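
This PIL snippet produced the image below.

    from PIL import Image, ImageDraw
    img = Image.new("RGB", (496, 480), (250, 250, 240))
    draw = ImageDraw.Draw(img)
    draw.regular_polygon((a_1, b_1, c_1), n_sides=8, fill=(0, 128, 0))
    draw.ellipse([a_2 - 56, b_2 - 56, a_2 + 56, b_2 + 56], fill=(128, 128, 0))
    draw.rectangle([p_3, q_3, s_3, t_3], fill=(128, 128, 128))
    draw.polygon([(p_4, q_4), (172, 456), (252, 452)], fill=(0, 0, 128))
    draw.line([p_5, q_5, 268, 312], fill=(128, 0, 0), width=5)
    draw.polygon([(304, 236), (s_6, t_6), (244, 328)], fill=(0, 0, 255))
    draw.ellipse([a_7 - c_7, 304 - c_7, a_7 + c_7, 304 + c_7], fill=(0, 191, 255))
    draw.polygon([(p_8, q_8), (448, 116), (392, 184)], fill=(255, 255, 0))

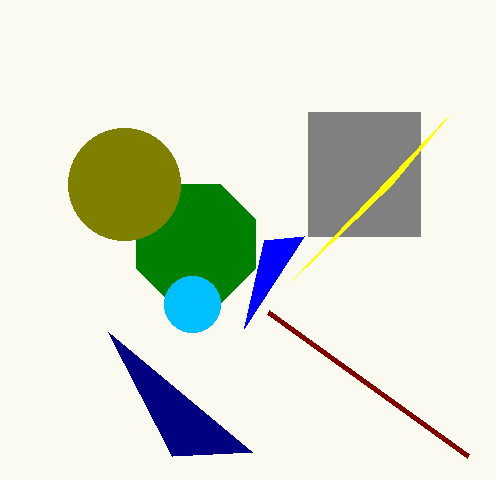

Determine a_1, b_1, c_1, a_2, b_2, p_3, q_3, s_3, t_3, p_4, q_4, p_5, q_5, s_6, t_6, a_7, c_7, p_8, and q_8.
a_1 = 196; b_1 = 244; c_1 = 64; a_2 = 124; b_2 = 184; p_3 = 308; q_3 = 112; s_3 = 420; t_3 = 236; p_4 = 108; q_4 = 332; p_5 = 468; q_5 = 456; s_6 = 264; t_6 = 240; a_7 = 192; c_7 = 28; p_8 = 292; q_8 = 280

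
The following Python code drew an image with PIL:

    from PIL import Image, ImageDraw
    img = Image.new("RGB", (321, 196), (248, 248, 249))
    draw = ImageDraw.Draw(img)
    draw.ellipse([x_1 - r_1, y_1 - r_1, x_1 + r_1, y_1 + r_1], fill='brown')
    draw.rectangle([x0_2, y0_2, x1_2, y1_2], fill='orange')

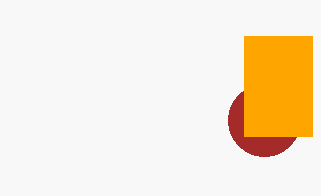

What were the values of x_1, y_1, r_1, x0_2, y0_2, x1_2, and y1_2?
x_1 = 264; y_1 = 120; r_1 = 36; x0_2 = 244; y0_2 = 36; x1_2 = 312; y1_2 = 136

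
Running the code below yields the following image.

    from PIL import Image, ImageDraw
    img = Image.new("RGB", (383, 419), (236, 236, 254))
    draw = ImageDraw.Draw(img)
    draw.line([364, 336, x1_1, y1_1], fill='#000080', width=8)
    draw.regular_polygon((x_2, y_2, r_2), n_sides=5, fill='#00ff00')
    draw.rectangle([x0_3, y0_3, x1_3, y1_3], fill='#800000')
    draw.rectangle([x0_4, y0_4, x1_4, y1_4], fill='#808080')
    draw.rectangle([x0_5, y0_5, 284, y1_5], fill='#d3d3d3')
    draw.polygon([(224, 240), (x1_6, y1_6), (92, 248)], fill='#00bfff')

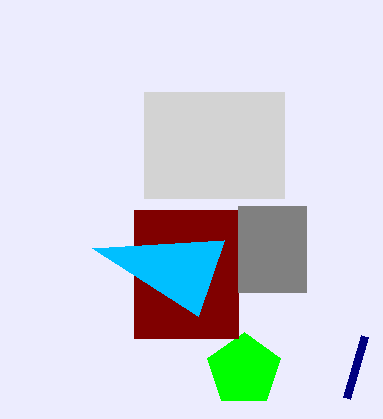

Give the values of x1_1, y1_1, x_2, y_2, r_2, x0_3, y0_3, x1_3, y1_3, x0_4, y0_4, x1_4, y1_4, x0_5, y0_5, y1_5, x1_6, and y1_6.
x1_1 = 346; y1_1 = 398; x_2 = 244; y_2 = 370; r_2 = 38; x0_3 = 134; y0_3 = 210; x1_3 = 238; y1_3 = 338; x0_4 = 238; y0_4 = 206; x1_4 = 306; y1_4 = 292; x0_5 = 144; y0_5 = 92; y1_5 = 198; x1_6 = 198; y1_6 = 316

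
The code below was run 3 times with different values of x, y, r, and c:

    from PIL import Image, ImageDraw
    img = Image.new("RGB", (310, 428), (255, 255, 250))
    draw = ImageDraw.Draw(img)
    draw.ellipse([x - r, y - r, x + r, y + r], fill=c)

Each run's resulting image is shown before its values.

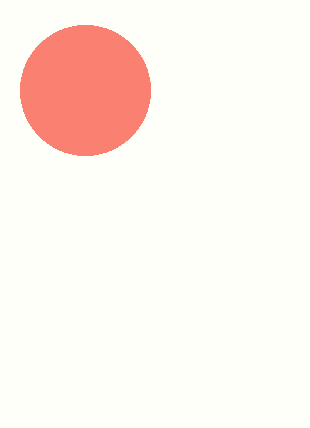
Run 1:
x = 85
y = 90
r = 65
c = 'salmon'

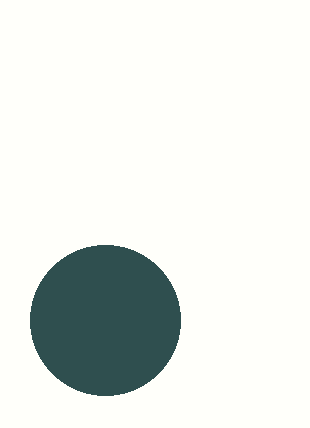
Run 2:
x = 105
y = 320
r = 75
c = 'darkslategray'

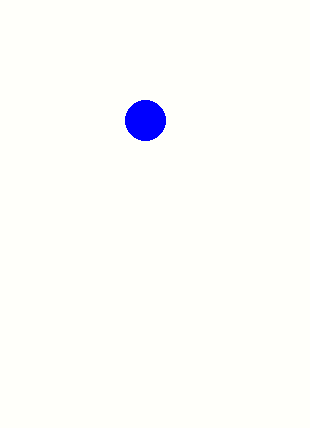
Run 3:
x = 145, y = 120, r = 20, c = 'blue'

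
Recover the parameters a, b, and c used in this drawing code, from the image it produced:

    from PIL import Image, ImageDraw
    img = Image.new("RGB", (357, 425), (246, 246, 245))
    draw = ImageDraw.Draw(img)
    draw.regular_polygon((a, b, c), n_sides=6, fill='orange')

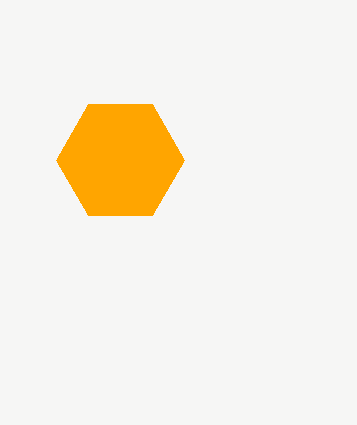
a = 120; b = 160; c = 64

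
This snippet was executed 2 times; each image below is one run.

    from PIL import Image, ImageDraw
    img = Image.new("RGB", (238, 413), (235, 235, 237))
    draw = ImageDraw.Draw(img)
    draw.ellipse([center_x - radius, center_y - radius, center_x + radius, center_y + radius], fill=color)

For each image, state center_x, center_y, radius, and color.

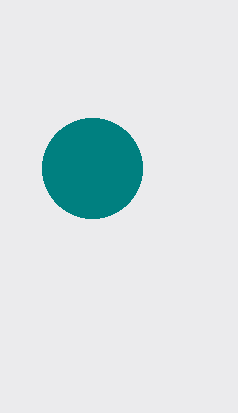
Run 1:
center_x = 92
center_y = 168
radius = 50
color = 'teal'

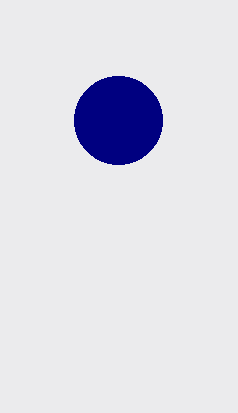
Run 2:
center_x = 118, center_y = 120, radius = 44, color = 'navy'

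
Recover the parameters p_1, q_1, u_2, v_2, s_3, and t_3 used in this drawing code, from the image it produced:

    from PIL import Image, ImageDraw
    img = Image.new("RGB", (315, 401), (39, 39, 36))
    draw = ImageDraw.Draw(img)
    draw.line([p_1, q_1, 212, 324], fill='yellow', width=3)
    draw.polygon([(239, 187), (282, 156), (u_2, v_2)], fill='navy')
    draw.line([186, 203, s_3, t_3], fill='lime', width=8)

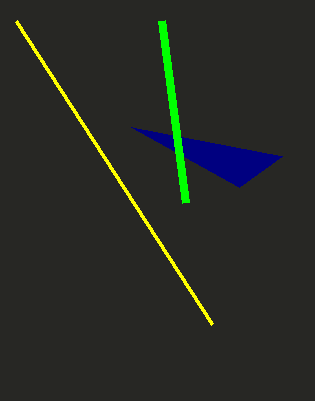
p_1 = 16, q_1 = 21, u_2 = 131, v_2 = 127, s_3 = 162, t_3 = 21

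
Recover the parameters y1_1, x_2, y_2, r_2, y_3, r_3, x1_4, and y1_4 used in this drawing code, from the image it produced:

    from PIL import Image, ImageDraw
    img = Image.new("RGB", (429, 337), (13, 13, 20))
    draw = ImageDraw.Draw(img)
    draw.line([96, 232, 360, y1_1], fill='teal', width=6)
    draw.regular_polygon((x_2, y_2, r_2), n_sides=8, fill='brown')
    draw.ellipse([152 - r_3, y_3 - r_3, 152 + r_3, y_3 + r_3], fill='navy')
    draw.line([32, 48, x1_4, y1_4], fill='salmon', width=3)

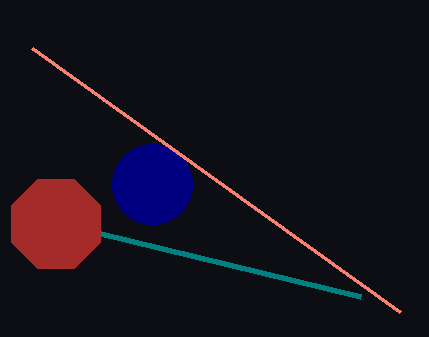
y1_1 = 296
x_2 = 56
y_2 = 224
r_2 = 48
y_3 = 184
r_3 = 40
x1_4 = 400
y1_4 = 312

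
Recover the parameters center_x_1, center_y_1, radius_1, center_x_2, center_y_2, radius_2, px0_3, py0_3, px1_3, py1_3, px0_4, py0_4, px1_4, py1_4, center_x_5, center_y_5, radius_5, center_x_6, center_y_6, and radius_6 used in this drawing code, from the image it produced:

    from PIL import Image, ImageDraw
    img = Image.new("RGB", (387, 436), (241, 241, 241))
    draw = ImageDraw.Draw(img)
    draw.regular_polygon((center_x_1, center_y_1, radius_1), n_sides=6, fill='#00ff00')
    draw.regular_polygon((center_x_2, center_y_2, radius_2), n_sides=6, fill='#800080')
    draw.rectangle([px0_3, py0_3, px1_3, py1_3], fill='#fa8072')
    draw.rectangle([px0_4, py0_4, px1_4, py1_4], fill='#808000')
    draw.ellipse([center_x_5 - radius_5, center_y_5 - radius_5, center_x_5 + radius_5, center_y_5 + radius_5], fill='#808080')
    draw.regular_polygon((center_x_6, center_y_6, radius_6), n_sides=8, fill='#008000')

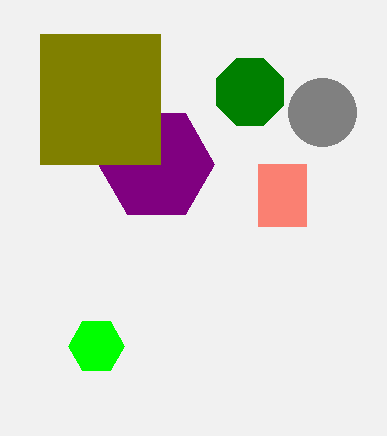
center_x_1 = 96
center_y_1 = 346
radius_1 = 28
center_x_2 = 156
center_y_2 = 164
radius_2 = 58
px0_3 = 258
py0_3 = 164
px1_3 = 306
py1_3 = 226
px0_4 = 40
py0_4 = 34
px1_4 = 160
py1_4 = 164
center_x_5 = 322
center_y_5 = 112
radius_5 = 34
center_x_6 = 250
center_y_6 = 92
radius_6 = 36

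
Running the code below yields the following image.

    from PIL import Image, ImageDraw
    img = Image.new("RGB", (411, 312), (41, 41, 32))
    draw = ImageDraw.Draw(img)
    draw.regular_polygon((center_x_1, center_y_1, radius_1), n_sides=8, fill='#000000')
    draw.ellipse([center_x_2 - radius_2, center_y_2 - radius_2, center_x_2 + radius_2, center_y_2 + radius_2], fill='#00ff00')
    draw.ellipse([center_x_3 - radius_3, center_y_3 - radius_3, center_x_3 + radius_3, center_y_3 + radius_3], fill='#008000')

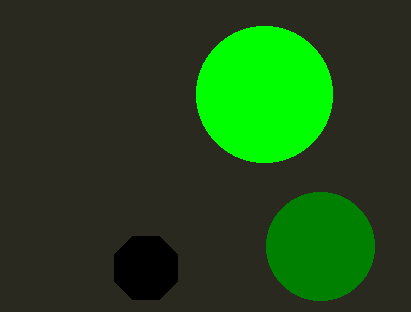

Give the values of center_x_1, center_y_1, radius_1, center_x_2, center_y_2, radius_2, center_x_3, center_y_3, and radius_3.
center_x_1 = 146; center_y_1 = 268; radius_1 = 34; center_x_2 = 264; center_y_2 = 94; radius_2 = 68; center_x_3 = 320; center_y_3 = 246; radius_3 = 54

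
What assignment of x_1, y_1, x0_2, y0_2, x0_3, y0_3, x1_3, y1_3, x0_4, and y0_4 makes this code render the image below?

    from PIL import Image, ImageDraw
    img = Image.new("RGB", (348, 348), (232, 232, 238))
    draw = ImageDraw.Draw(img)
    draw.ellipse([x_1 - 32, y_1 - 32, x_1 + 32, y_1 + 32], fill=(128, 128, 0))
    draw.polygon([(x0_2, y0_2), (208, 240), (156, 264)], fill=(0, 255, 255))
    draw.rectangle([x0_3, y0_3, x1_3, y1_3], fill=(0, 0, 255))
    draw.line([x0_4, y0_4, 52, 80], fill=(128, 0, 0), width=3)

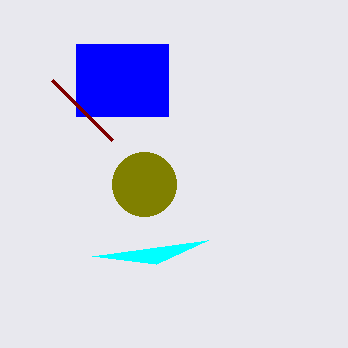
x_1 = 144, y_1 = 184, x0_2 = 92, y0_2 = 256, x0_3 = 76, y0_3 = 44, x1_3 = 168, y1_3 = 116, x0_4 = 112, y0_4 = 140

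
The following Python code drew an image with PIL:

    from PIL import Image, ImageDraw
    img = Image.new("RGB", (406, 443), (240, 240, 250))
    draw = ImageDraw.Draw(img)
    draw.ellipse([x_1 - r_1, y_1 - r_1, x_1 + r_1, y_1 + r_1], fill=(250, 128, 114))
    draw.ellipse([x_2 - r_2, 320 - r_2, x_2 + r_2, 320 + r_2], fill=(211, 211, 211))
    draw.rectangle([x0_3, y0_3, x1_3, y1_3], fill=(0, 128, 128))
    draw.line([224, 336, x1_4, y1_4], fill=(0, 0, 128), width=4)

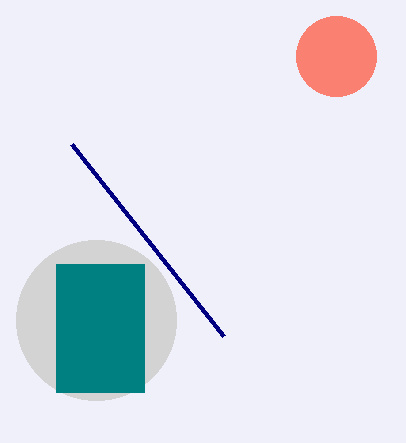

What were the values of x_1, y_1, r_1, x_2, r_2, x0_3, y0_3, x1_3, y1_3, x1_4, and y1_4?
x_1 = 336
y_1 = 56
r_1 = 40
x_2 = 96
r_2 = 80
x0_3 = 56
y0_3 = 264
x1_3 = 144
y1_3 = 392
x1_4 = 72
y1_4 = 144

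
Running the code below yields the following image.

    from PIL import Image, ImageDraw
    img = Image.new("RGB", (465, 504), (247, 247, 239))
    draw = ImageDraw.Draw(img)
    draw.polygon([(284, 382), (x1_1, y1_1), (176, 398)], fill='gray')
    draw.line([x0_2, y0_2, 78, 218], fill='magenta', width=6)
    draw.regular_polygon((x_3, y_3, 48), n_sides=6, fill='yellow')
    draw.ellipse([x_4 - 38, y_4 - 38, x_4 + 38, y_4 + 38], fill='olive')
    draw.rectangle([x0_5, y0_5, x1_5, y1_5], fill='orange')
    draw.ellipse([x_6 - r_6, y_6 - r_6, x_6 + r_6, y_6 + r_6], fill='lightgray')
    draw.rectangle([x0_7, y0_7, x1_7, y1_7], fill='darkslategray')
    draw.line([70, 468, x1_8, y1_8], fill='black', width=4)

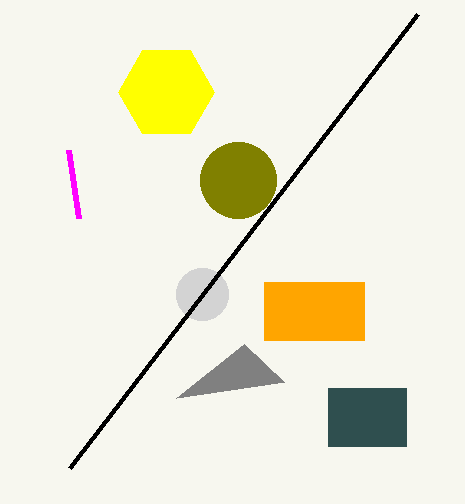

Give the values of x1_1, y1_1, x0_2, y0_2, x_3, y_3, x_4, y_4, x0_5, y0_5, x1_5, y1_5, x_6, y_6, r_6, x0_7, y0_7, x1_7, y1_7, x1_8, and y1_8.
x1_1 = 244; y1_1 = 344; x0_2 = 68; y0_2 = 150; x_3 = 166; y_3 = 92; x_4 = 238; y_4 = 180; x0_5 = 264; y0_5 = 282; x1_5 = 364; y1_5 = 340; x_6 = 202; y_6 = 294; r_6 = 26; x0_7 = 328; y0_7 = 388; x1_7 = 406; y1_7 = 446; x1_8 = 418; y1_8 = 14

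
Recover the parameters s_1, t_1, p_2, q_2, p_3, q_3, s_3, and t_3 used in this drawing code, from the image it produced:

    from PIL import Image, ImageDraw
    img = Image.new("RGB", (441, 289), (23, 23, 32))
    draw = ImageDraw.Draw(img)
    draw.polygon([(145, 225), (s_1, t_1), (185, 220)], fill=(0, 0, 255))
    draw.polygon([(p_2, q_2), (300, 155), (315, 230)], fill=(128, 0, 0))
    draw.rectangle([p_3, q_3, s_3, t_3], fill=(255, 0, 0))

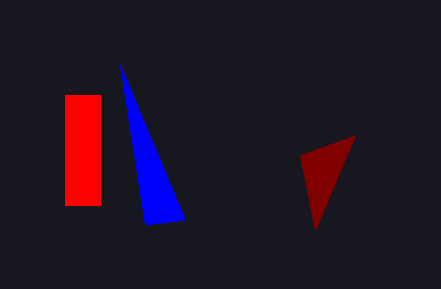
s_1 = 120, t_1 = 65, p_2 = 355, q_2 = 135, p_3 = 65, q_3 = 95, s_3 = 100, t_3 = 205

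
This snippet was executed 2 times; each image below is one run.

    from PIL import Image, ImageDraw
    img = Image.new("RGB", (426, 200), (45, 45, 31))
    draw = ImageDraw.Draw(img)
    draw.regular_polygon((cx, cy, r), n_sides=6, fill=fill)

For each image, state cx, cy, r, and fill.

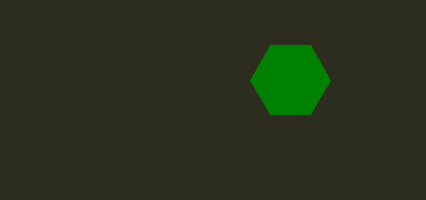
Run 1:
cx = 290, cy = 80, r = 40, fill = 'green'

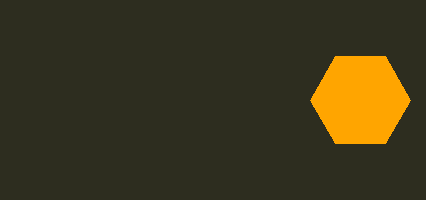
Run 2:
cx = 360; cy = 100; r = 50; fill = 'orange'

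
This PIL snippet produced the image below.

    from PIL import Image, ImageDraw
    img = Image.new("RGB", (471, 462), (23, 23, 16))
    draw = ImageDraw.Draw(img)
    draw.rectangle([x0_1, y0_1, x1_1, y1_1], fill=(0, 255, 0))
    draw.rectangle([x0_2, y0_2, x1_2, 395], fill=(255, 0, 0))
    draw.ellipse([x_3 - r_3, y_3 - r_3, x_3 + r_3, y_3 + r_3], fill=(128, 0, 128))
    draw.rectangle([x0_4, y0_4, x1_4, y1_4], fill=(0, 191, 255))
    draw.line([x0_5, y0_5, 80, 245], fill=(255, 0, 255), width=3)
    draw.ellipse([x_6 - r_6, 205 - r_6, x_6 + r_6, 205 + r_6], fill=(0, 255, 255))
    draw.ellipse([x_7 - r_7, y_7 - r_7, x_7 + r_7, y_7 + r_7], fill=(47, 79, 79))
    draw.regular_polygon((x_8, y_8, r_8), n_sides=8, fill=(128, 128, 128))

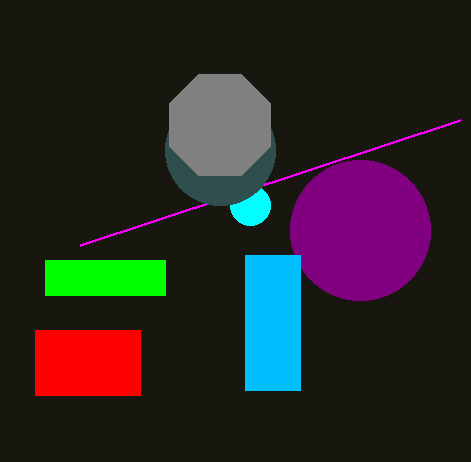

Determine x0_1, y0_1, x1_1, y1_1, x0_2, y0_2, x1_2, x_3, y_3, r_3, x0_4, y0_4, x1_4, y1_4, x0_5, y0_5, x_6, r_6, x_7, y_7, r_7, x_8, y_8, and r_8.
x0_1 = 45, y0_1 = 260, x1_1 = 165, y1_1 = 295, x0_2 = 35, y0_2 = 330, x1_2 = 140, x_3 = 360, y_3 = 230, r_3 = 70, x0_4 = 245, y0_4 = 255, x1_4 = 300, y1_4 = 390, x0_5 = 460, y0_5 = 120, x_6 = 250, r_6 = 20, x_7 = 220, y_7 = 150, r_7 = 55, x_8 = 220, y_8 = 125, r_8 = 55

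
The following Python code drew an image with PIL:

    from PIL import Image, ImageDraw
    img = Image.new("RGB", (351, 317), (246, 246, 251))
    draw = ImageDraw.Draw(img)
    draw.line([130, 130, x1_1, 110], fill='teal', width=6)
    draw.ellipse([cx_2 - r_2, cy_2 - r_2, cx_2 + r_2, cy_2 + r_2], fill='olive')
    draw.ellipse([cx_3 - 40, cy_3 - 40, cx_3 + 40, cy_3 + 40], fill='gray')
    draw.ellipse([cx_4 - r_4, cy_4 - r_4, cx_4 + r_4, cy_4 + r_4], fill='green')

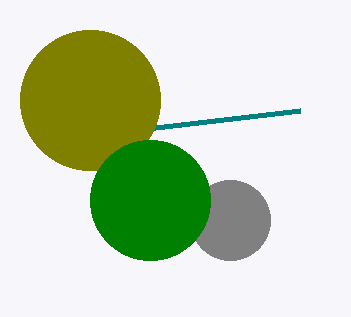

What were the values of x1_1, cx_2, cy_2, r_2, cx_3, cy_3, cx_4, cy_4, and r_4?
x1_1 = 300, cx_2 = 90, cy_2 = 100, r_2 = 70, cx_3 = 230, cy_3 = 220, cx_4 = 150, cy_4 = 200, r_4 = 60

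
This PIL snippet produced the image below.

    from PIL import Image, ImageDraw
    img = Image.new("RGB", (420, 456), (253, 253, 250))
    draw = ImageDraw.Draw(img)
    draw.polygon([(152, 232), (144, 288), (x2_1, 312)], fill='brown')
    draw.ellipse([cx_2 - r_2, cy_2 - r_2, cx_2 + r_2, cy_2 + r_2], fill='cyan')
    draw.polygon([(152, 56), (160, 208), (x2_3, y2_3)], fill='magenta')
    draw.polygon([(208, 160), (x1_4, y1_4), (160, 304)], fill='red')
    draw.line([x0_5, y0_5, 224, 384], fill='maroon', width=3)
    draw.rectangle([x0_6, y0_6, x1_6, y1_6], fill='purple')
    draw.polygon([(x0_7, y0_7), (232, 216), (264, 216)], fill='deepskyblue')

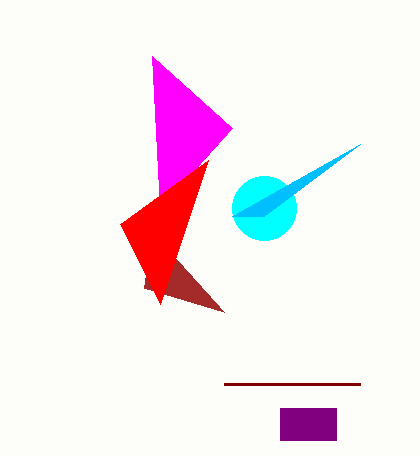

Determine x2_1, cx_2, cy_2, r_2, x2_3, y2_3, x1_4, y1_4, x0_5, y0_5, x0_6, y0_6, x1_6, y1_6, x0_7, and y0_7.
x2_1 = 224; cx_2 = 264; cy_2 = 208; r_2 = 32; x2_3 = 232; y2_3 = 128; x1_4 = 120; y1_4 = 224; x0_5 = 360; y0_5 = 384; x0_6 = 280; y0_6 = 408; x1_6 = 336; y1_6 = 440; x0_7 = 360; y0_7 = 144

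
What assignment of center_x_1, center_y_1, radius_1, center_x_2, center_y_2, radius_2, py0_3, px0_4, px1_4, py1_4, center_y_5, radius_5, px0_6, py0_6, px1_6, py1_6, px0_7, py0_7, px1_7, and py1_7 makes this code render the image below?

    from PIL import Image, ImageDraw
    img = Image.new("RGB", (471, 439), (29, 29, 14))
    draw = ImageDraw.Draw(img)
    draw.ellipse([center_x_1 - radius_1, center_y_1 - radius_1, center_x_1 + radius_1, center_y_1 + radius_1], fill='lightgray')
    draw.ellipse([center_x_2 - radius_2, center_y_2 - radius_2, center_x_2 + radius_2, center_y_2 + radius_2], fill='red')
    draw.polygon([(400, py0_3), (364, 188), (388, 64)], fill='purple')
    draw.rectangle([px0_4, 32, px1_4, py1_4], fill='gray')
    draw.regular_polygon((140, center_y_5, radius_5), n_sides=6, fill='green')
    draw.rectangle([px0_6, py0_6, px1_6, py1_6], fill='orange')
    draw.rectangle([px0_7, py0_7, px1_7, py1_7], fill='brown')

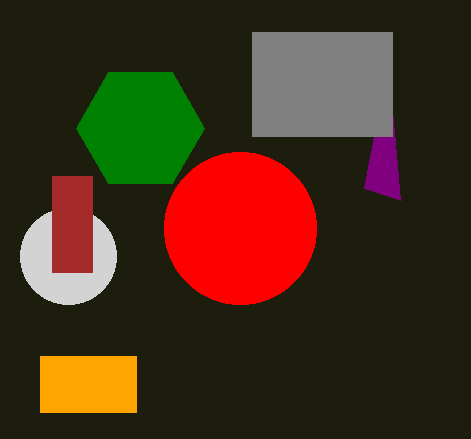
center_x_1 = 68
center_y_1 = 256
radius_1 = 48
center_x_2 = 240
center_y_2 = 228
radius_2 = 76
py0_3 = 200
px0_4 = 252
px1_4 = 392
py1_4 = 136
center_y_5 = 128
radius_5 = 64
px0_6 = 40
py0_6 = 356
px1_6 = 136
py1_6 = 412
px0_7 = 52
py0_7 = 176
px1_7 = 92
py1_7 = 272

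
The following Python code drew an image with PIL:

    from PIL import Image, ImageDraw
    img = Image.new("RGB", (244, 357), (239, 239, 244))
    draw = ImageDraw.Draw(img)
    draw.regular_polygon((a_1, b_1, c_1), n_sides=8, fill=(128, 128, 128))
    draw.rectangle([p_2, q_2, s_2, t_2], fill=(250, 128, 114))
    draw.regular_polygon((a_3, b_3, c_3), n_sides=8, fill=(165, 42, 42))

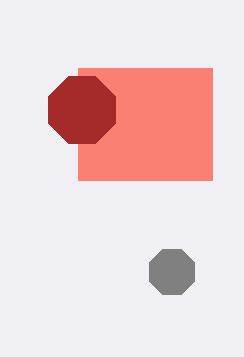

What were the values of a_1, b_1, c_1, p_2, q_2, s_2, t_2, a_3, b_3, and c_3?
a_1 = 172, b_1 = 272, c_1 = 24, p_2 = 78, q_2 = 68, s_2 = 212, t_2 = 180, a_3 = 82, b_3 = 110, c_3 = 36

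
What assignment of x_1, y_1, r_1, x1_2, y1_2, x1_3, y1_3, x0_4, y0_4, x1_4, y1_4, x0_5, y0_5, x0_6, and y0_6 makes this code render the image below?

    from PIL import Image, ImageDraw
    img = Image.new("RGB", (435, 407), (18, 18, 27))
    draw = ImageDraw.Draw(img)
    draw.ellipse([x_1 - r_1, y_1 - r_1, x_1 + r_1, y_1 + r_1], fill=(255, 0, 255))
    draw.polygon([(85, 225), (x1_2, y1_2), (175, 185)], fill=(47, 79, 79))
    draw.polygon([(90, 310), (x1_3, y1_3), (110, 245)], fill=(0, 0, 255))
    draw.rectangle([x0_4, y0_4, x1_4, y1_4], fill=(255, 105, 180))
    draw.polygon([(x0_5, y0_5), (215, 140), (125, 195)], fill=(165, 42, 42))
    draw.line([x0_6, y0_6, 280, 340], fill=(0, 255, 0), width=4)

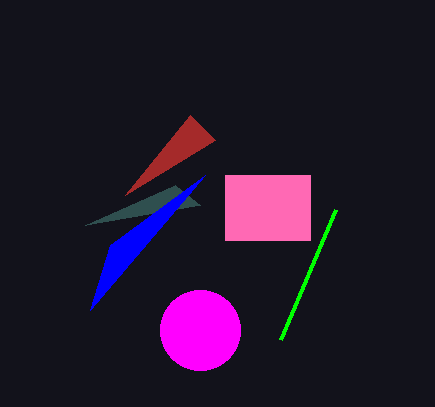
x_1 = 200
y_1 = 330
r_1 = 40
x1_2 = 200
y1_2 = 205
x1_3 = 205
y1_3 = 175
x0_4 = 225
y0_4 = 175
x1_4 = 310
y1_4 = 240
x0_5 = 190
y0_5 = 115
x0_6 = 335
y0_6 = 210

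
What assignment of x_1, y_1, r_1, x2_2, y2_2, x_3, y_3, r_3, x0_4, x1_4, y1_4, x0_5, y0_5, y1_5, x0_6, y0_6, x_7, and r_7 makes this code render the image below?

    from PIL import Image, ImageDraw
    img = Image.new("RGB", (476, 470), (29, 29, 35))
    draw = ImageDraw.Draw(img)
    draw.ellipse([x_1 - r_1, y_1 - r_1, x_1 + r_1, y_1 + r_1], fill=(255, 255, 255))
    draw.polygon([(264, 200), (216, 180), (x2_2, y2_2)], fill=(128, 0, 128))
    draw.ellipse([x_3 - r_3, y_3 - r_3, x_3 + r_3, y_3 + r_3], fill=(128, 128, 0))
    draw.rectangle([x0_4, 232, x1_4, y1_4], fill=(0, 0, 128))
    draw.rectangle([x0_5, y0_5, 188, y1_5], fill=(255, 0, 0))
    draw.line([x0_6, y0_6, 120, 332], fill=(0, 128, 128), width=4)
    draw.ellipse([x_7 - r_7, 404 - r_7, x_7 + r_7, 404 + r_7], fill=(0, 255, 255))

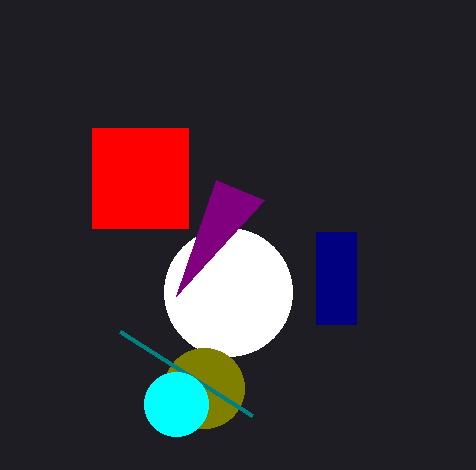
x_1 = 228
y_1 = 292
r_1 = 64
x2_2 = 176
y2_2 = 296
x_3 = 204
y_3 = 388
r_3 = 40
x0_4 = 316
x1_4 = 356
y1_4 = 324
x0_5 = 92
y0_5 = 128
y1_5 = 228
x0_6 = 252
y0_6 = 416
x_7 = 176
r_7 = 32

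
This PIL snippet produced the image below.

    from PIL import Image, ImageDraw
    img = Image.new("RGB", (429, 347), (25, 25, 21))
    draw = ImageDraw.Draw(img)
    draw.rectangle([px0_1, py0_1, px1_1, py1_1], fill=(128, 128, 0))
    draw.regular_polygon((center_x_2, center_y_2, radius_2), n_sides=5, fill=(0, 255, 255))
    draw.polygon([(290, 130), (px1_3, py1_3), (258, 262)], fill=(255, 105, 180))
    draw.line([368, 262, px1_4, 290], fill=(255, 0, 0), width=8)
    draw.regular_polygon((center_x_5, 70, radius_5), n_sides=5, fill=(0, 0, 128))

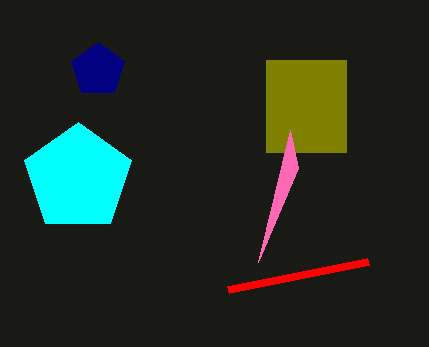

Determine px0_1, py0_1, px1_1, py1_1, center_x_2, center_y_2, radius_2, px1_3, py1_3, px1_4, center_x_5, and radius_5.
px0_1 = 266; py0_1 = 60; px1_1 = 346; py1_1 = 152; center_x_2 = 78; center_y_2 = 178; radius_2 = 56; px1_3 = 298; py1_3 = 168; px1_4 = 228; center_x_5 = 98; radius_5 = 28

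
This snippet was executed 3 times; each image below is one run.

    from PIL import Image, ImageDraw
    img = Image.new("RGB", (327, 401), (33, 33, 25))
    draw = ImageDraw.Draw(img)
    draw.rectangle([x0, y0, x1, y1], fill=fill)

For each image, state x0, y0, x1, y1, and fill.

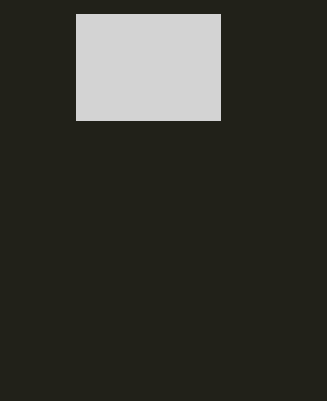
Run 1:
x0 = 76, y0 = 14, x1 = 220, y1 = 120, fill = 'lightgray'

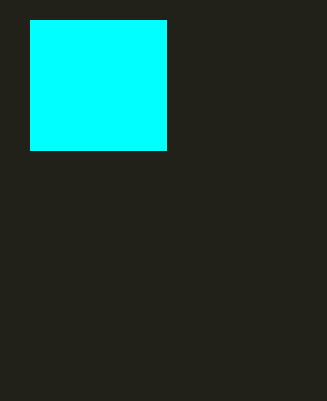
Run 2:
x0 = 30, y0 = 20, x1 = 166, y1 = 150, fill = 'cyan'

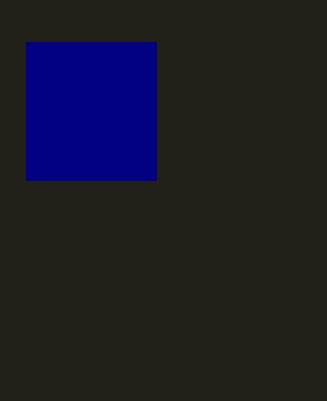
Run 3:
x0 = 26
y0 = 42
x1 = 156
y1 = 180
fill = 'navy'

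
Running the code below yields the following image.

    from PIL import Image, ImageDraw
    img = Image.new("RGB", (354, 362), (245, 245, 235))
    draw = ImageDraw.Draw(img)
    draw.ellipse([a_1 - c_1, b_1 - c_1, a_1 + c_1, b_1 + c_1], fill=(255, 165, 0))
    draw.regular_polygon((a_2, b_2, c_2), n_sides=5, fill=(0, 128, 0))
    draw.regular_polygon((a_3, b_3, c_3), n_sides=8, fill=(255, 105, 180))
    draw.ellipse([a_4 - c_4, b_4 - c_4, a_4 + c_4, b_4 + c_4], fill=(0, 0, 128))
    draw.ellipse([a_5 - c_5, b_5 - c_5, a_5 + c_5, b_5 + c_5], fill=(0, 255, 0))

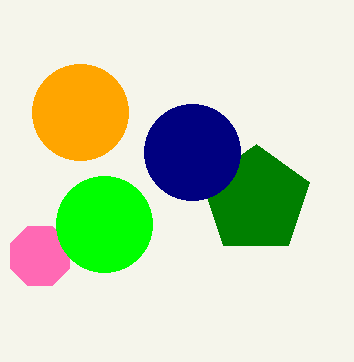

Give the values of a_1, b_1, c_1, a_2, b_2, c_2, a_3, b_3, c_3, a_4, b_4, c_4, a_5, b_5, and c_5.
a_1 = 80, b_1 = 112, c_1 = 48, a_2 = 256, b_2 = 200, c_2 = 56, a_3 = 40, b_3 = 256, c_3 = 32, a_4 = 192, b_4 = 152, c_4 = 48, a_5 = 104, b_5 = 224, c_5 = 48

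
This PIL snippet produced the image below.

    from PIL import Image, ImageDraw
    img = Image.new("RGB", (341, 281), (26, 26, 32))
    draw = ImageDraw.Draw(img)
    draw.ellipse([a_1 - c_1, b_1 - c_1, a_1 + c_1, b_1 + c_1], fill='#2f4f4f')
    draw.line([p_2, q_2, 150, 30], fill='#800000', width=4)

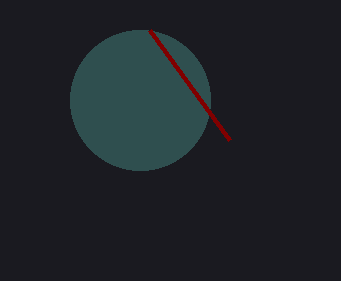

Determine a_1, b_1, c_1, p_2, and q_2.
a_1 = 140, b_1 = 100, c_1 = 70, p_2 = 230, q_2 = 140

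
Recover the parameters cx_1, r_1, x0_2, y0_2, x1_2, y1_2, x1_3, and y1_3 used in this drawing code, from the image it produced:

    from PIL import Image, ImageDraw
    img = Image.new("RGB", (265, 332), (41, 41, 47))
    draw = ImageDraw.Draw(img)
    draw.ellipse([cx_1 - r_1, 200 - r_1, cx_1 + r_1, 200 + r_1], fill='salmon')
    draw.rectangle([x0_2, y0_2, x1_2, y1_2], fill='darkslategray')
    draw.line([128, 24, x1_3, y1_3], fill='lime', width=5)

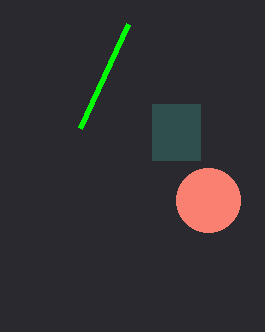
cx_1 = 208; r_1 = 32; x0_2 = 152; y0_2 = 104; x1_2 = 200; y1_2 = 160; x1_3 = 80; y1_3 = 128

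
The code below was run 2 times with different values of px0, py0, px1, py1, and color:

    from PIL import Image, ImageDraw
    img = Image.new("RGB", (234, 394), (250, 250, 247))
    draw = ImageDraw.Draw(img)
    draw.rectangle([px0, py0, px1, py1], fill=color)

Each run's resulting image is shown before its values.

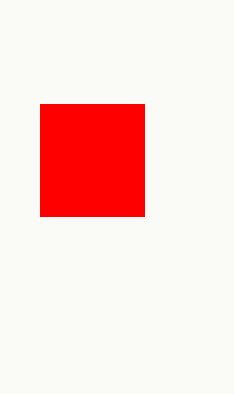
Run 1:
px0 = 40, py0 = 104, px1 = 144, py1 = 216, color = 'red'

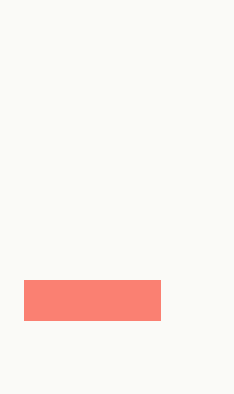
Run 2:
px0 = 24, py0 = 280, px1 = 160, py1 = 320, color = 'salmon'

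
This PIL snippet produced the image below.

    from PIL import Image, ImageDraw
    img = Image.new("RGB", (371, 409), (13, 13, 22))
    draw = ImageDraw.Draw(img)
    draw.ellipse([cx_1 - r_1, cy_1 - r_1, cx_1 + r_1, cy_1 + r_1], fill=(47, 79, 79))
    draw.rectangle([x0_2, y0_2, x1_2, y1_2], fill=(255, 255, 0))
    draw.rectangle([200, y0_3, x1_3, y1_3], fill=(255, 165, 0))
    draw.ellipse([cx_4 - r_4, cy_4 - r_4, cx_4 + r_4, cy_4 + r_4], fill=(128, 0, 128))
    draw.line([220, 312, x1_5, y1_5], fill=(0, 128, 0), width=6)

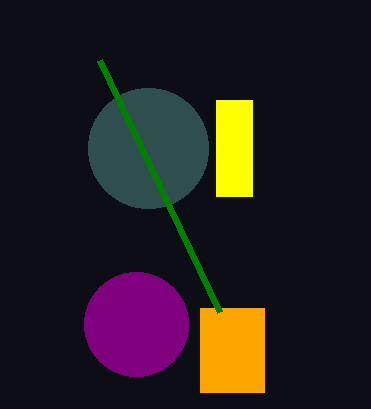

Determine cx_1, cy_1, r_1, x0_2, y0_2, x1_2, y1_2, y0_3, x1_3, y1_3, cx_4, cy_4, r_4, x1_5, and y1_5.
cx_1 = 148; cy_1 = 148; r_1 = 60; x0_2 = 216; y0_2 = 100; x1_2 = 252; y1_2 = 196; y0_3 = 308; x1_3 = 264; y1_3 = 392; cx_4 = 136; cy_4 = 324; r_4 = 52; x1_5 = 100; y1_5 = 60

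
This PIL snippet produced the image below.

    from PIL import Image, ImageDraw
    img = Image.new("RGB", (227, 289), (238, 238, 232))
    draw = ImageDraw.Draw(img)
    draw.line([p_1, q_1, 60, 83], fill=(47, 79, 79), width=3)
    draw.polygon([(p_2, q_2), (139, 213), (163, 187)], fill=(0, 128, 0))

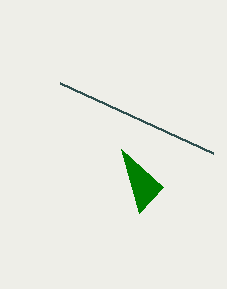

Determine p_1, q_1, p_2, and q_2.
p_1 = 213, q_1 = 153, p_2 = 121, q_2 = 149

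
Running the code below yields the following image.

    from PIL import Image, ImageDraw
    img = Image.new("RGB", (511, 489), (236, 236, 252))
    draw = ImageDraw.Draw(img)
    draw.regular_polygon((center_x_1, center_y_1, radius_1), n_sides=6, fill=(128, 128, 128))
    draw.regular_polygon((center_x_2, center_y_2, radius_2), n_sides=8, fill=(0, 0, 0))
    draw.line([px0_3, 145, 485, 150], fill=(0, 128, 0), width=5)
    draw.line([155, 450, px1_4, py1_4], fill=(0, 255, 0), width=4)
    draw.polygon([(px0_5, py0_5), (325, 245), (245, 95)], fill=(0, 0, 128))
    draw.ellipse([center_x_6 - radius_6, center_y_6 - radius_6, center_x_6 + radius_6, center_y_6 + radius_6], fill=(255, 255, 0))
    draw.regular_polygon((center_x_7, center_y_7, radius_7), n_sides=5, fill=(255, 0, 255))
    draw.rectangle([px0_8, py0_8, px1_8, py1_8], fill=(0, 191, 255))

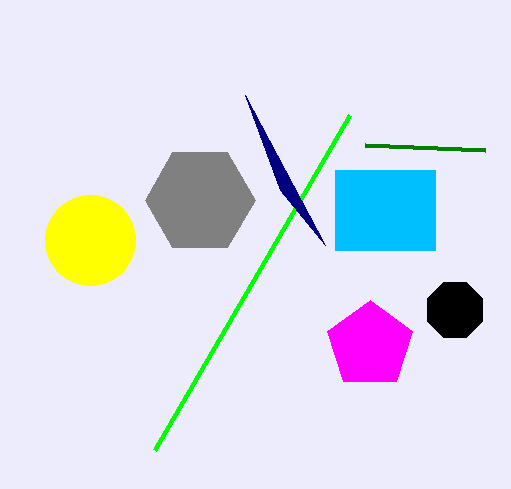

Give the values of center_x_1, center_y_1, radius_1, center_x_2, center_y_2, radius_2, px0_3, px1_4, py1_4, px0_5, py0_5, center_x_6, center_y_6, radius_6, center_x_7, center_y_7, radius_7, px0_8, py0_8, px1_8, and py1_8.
center_x_1 = 200
center_y_1 = 200
radius_1 = 55
center_x_2 = 455
center_y_2 = 310
radius_2 = 30
px0_3 = 365
px1_4 = 350
py1_4 = 115
px0_5 = 280
py0_5 = 190
center_x_6 = 90
center_y_6 = 240
radius_6 = 45
center_x_7 = 370
center_y_7 = 345
radius_7 = 45
px0_8 = 335
py0_8 = 170
px1_8 = 435
py1_8 = 250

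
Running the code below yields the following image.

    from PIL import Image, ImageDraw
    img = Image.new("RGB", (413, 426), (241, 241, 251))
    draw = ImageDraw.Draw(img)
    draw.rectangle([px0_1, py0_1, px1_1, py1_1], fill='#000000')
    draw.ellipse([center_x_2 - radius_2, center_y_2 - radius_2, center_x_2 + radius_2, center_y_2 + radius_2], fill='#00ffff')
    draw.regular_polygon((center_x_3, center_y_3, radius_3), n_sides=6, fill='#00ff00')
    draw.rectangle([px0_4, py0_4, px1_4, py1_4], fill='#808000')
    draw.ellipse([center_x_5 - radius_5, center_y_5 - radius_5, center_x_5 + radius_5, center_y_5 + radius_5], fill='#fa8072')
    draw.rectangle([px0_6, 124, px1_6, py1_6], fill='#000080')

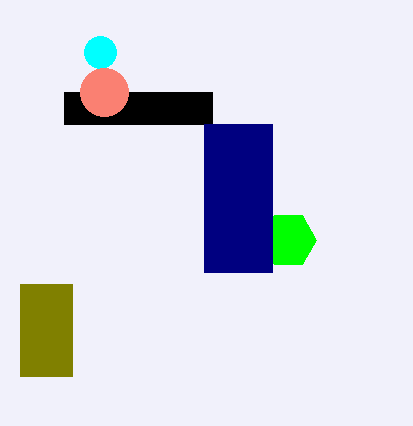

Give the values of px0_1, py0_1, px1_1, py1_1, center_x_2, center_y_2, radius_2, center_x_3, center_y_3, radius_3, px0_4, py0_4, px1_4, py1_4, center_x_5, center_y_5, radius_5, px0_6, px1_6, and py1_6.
px0_1 = 64; py0_1 = 92; px1_1 = 212; py1_1 = 124; center_x_2 = 100; center_y_2 = 52; radius_2 = 16; center_x_3 = 288; center_y_3 = 240; radius_3 = 28; px0_4 = 20; py0_4 = 284; px1_4 = 72; py1_4 = 376; center_x_5 = 104; center_y_5 = 92; radius_5 = 24; px0_6 = 204; px1_6 = 272; py1_6 = 272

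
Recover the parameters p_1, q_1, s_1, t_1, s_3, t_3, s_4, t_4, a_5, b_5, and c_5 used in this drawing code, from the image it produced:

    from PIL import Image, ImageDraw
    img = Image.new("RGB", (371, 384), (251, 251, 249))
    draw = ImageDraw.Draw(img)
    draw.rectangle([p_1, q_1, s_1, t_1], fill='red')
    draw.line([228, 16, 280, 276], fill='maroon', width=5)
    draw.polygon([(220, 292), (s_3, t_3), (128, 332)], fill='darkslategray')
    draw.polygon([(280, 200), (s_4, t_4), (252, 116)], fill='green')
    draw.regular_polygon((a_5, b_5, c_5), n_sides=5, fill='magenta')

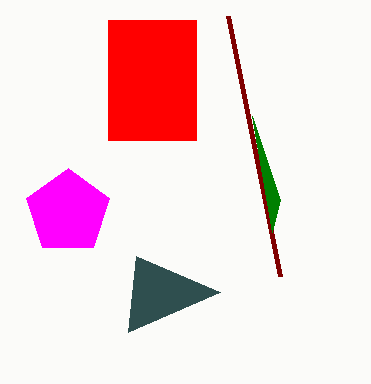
p_1 = 108; q_1 = 20; s_1 = 196; t_1 = 140; s_3 = 136; t_3 = 256; s_4 = 272; t_4 = 232; a_5 = 68; b_5 = 212; c_5 = 44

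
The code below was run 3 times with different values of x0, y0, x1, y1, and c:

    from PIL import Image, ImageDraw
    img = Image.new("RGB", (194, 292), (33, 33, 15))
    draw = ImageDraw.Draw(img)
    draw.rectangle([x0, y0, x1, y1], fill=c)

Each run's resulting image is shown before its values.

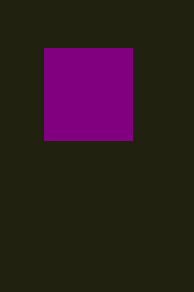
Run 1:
x0 = 44; y0 = 48; x1 = 132; y1 = 140; c = 'purple'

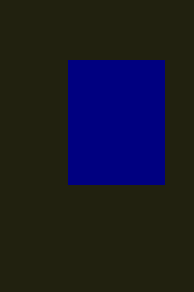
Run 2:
x0 = 68, y0 = 60, x1 = 164, y1 = 184, c = 'navy'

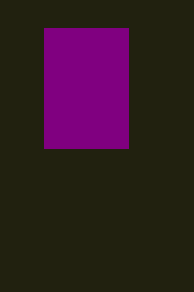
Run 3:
x0 = 44
y0 = 28
x1 = 128
y1 = 148
c = 'purple'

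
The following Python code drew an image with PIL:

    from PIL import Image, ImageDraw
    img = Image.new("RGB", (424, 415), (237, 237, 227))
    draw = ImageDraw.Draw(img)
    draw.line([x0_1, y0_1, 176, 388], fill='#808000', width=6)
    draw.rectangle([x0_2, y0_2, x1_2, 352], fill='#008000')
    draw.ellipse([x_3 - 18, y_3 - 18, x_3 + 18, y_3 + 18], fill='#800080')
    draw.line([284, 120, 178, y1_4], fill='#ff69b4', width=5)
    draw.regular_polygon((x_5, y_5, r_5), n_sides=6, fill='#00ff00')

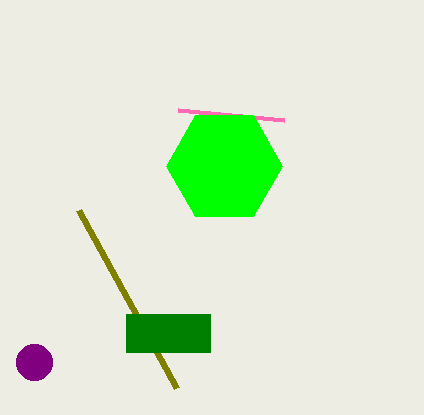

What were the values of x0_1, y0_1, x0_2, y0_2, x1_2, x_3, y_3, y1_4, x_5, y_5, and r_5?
x0_1 = 78, y0_1 = 210, x0_2 = 126, y0_2 = 314, x1_2 = 210, x_3 = 34, y_3 = 362, y1_4 = 110, x_5 = 224, y_5 = 166, r_5 = 58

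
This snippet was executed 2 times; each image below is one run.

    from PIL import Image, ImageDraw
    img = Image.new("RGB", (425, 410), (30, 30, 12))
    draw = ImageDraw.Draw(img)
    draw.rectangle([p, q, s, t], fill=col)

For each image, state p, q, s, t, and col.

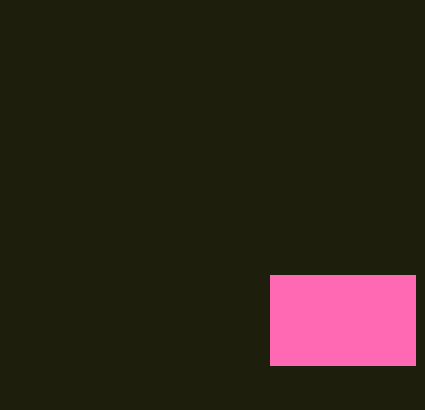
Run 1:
p = 270, q = 275, s = 415, t = 365, col = 'hotpink'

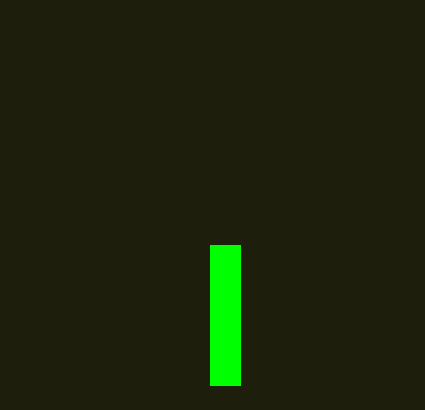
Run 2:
p = 210, q = 245, s = 240, t = 385, col = 'lime'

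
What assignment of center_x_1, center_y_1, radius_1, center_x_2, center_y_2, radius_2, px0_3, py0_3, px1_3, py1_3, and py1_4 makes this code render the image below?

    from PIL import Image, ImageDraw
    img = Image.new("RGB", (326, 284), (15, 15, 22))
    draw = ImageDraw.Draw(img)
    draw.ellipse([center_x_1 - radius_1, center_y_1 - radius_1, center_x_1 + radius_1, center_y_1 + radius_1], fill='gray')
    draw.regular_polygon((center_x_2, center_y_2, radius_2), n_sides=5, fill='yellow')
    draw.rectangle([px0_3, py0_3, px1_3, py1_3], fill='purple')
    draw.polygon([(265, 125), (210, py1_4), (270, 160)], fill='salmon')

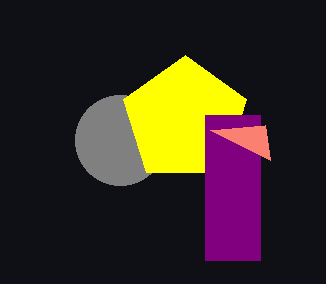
center_x_1 = 120, center_y_1 = 140, radius_1 = 45, center_x_2 = 185, center_y_2 = 120, radius_2 = 65, px0_3 = 205, py0_3 = 115, px1_3 = 260, py1_3 = 260, py1_4 = 130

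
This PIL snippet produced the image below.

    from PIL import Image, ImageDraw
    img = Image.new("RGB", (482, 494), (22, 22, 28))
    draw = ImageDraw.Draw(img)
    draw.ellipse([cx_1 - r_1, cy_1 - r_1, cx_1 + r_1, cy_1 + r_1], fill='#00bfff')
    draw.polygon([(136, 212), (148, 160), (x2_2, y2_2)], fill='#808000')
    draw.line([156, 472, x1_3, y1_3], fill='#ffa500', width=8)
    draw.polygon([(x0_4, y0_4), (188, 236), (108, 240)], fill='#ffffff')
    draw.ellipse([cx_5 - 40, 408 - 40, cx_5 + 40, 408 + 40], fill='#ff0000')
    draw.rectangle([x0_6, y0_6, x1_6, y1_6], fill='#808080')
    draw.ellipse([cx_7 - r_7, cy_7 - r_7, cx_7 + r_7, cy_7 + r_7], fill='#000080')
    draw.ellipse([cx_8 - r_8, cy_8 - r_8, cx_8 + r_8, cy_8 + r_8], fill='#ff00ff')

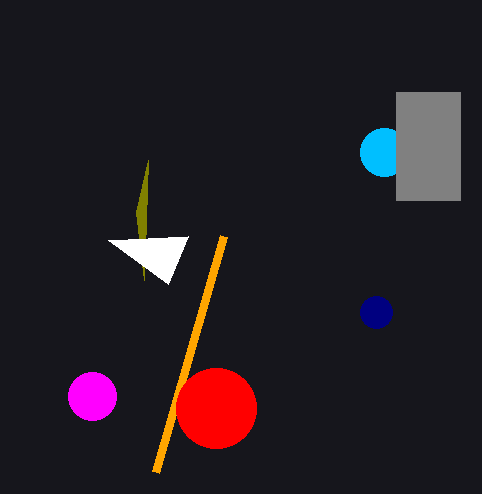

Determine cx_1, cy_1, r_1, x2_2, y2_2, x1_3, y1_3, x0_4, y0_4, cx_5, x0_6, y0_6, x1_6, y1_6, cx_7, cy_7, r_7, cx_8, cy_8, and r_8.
cx_1 = 384; cy_1 = 152; r_1 = 24; x2_2 = 144; y2_2 = 280; x1_3 = 224; y1_3 = 236; x0_4 = 168; y0_4 = 284; cx_5 = 216; x0_6 = 396; y0_6 = 92; x1_6 = 460; y1_6 = 200; cx_7 = 376; cy_7 = 312; r_7 = 16; cx_8 = 92; cy_8 = 396; r_8 = 24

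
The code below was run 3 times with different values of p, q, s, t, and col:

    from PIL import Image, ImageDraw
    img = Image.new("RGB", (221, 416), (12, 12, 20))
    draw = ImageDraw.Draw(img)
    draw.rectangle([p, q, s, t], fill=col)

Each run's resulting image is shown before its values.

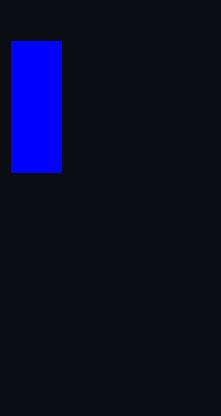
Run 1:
p = 11, q = 41, s = 61, t = 172, col = 'blue'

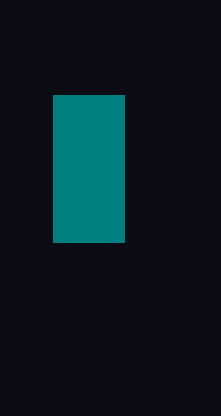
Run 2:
p = 53
q = 95
s = 124
t = 242
col = 'teal'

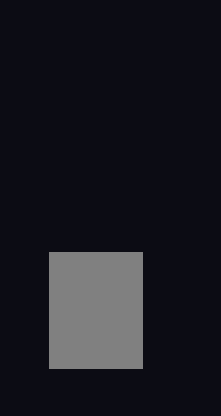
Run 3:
p = 49, q = 252, s = 142, t = 368, col = 'gray'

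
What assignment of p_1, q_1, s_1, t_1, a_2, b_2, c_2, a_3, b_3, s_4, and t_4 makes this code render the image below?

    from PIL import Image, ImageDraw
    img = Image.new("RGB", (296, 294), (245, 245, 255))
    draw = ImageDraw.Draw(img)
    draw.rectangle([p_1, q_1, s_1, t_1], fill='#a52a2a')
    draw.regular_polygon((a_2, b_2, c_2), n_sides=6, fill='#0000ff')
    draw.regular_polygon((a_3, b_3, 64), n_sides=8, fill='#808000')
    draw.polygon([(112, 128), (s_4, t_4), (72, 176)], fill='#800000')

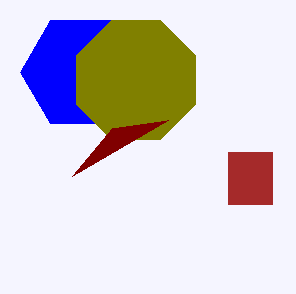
p_1 = 228, q_1 = 152, s_1 = 272, t_1 = 204, a_2 = 80, b_2 = 72, c_2 = 60, a_3 = 136, b_3 = 80, s_4 = 168, t_4 = 120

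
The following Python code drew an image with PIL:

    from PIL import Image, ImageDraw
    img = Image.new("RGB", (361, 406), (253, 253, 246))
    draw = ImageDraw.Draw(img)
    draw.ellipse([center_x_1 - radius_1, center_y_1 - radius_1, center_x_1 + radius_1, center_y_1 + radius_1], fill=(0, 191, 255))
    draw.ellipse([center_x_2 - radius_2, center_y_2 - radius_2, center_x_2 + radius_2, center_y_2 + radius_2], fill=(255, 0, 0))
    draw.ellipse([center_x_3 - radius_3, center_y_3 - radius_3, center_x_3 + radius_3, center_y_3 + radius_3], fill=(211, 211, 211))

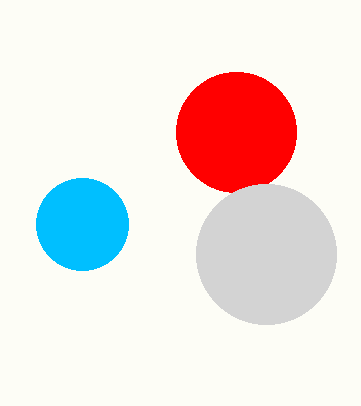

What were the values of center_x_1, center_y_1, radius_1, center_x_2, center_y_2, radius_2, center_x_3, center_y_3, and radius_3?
center_x_1 = 82, center_y_1 = 224, radius_1 = 46, center_x_2 = 236, center_y_2 = 132, radius_2 = 60, center_x_3 = 266, center_y_3 = 254, radius_3 = 70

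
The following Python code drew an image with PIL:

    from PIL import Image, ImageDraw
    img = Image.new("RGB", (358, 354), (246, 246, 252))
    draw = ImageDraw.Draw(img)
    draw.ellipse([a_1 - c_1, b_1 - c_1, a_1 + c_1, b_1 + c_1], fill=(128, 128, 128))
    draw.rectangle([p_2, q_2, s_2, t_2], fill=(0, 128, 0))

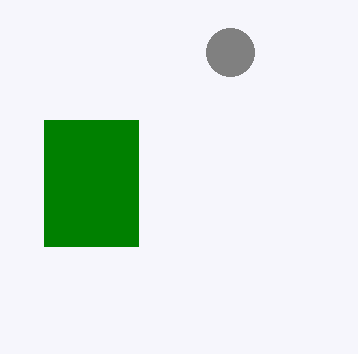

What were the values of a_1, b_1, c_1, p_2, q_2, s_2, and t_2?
a_1 = 230; b_1 = 52; c_1 = 24; p_2 = 44; q_2 = 120; s_2 = 138; t_2 = 246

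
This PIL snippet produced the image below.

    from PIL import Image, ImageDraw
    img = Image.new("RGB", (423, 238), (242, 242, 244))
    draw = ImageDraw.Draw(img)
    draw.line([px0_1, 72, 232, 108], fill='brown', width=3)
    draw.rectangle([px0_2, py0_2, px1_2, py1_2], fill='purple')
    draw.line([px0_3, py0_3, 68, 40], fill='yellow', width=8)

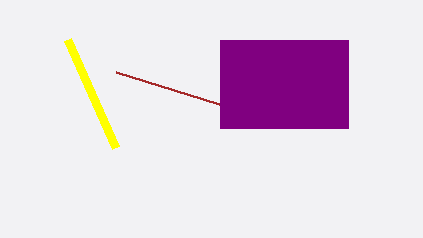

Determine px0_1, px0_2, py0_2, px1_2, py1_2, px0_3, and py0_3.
px0_1 = 116
px0_2 = 220
py0_2 = 40
px1_2 = 348
py1_2 = 128
px0_3 = 116
py0_3 = 148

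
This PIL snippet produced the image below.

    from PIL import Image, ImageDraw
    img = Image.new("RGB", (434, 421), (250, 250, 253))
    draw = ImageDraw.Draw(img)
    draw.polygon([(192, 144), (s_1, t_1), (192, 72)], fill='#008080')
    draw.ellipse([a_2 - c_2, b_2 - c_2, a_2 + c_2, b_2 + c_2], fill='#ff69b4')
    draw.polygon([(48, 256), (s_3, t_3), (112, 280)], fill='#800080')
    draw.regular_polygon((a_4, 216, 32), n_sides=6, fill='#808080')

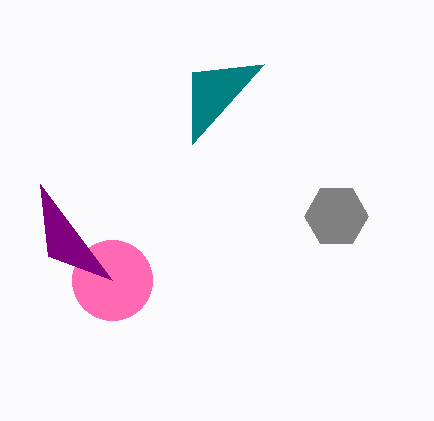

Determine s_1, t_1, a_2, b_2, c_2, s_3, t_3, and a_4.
s_1 = 264, t_1 = 64, a_2 = 112, b_2 = 280, c_2 = 40, s_3 = 40, t_3 = 184, a_4 = 336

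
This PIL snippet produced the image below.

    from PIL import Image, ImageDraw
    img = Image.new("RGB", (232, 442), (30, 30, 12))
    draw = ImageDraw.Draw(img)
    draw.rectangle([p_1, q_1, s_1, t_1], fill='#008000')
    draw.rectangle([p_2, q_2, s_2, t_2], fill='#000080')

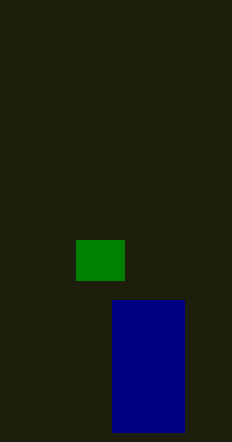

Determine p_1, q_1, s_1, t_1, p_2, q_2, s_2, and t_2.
p_1 = 76, q_1 = 240, s_1 = 124, t_1 = 280, p_2 = 112, q_2 = 300, s_2 = 184, t_2 = 432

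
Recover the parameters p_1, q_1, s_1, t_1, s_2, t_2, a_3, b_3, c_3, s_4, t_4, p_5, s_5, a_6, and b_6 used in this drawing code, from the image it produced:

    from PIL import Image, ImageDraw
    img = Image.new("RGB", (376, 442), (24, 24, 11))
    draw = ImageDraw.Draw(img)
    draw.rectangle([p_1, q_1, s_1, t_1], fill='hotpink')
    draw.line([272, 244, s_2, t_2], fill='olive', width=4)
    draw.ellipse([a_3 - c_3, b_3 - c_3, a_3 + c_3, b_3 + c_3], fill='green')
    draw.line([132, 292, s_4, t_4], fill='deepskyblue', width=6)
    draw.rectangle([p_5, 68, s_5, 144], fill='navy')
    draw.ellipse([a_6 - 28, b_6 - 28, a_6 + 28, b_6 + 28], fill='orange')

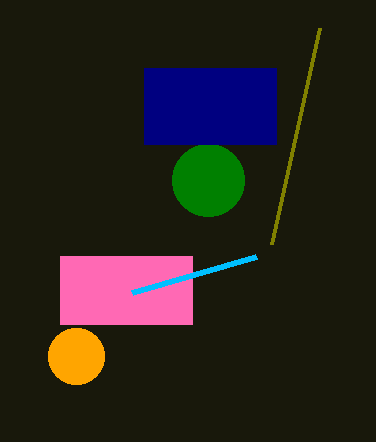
p_1 = 60
q_1 = 256
s_1 = 192
t_1 = 324
s_2 = 320
t_2 = 28
a_3 = 208
b_3 = 180
c_3 = 36
s_4 = 256
t_4 = 256
p_5 = 144
s_5 = 276
a_6 = 76
b_6 = 356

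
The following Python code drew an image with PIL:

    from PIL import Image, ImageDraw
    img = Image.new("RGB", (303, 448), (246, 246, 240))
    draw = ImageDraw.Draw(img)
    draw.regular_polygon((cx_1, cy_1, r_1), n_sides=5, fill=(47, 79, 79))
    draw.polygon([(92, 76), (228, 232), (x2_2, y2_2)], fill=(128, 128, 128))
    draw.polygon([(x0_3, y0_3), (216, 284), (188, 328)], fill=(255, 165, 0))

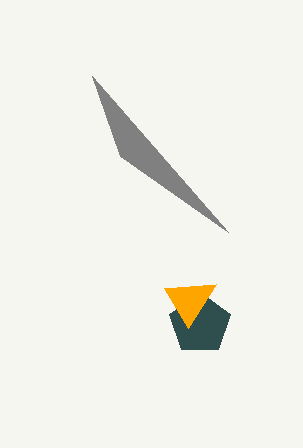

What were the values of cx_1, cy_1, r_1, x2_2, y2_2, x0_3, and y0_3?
cx_1 = 200, cy_1 = 324, r_1 = 32, x2_2 = 120, y2_2 = 156, x0_3 = 164, y0_3 = 288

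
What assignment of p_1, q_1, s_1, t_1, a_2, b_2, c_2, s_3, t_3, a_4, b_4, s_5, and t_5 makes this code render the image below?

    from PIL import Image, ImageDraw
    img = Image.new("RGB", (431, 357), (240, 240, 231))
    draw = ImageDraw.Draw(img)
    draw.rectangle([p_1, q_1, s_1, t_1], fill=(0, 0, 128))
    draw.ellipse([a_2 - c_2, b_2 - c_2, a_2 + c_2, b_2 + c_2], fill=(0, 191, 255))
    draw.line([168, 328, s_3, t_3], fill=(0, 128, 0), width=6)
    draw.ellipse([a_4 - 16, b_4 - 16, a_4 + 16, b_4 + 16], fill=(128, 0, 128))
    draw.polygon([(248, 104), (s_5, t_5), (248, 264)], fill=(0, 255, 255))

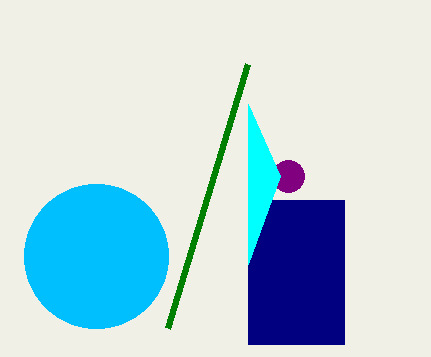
p_1 = 248
q_1 = 200
s_1 = 344
t_1 = 344
a_2 = 96
b_2 = 256
c_2 = 72
s_3 = 248
t_3 = 64
a_4 = 288
b_4 = 176
s_5 = 280
t_5 = 176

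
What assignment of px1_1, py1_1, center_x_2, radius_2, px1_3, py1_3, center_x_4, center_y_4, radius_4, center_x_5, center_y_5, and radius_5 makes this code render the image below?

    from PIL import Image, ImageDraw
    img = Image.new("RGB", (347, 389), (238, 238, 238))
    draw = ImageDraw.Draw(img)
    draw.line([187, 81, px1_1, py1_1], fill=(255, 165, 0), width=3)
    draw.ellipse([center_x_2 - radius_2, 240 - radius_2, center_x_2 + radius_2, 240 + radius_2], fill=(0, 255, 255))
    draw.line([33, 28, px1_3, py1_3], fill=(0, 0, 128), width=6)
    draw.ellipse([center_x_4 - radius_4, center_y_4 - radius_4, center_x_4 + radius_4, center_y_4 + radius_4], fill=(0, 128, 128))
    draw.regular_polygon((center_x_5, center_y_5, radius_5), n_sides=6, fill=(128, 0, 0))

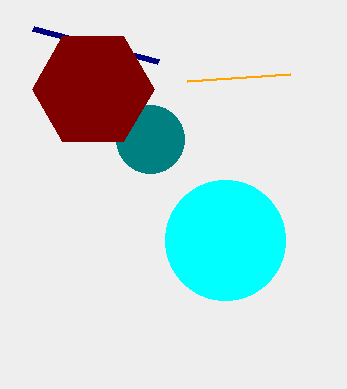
px1_1 = 290; py1_1 = 74; center_x_2 = 225; radius_2 = 60; px1_3 = 158; py1_3 = 61; center_x_4 = 150; center_y_4 = 139; radius_4 = 34; center_x_5 = 93; center_y_5 = 89; radius_5 = 61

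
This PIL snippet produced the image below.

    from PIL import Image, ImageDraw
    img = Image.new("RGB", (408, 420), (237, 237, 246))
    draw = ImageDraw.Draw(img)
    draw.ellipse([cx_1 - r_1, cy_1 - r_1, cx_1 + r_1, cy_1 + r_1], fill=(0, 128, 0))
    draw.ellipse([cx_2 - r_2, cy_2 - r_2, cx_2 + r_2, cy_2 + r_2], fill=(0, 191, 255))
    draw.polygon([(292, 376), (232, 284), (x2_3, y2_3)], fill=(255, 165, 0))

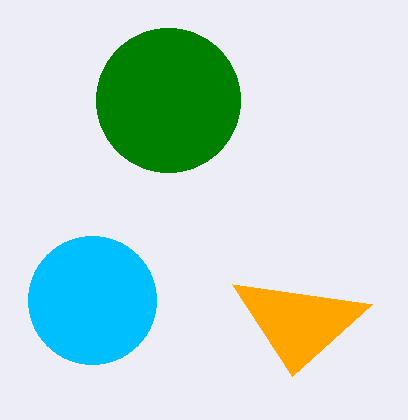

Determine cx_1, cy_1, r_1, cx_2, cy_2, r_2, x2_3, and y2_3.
cx_1 = 168, cy_1 = 100, r_1 = 72, cx_2 = 92, cy_2 = 300, r_2 = 64, x2_3 = 372, y2_3 = 304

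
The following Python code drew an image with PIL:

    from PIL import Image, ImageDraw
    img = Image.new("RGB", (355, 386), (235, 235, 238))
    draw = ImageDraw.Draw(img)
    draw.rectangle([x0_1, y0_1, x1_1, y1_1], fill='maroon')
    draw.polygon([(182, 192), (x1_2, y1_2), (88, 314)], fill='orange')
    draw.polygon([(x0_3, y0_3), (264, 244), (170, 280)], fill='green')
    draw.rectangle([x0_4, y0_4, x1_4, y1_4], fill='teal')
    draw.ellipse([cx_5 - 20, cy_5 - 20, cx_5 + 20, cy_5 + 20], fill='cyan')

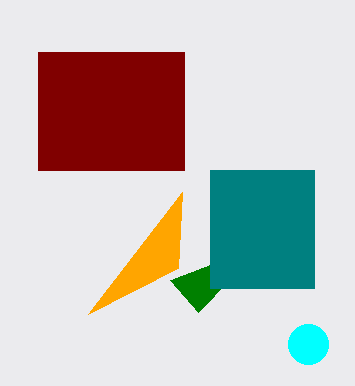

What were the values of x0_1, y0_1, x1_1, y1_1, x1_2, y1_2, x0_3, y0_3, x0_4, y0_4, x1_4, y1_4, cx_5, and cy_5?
x0_1 = 38; y0_1 = 52; x1_1 = 184; y1_1 = 170; x1_2 = 178; y1_2 = 268; x0_3 = 198; y0_3 = 312; x0_4 = 210; y0_4 = 170; x1_4 = 314; y1_4 = 288; cx_5 = 308; cy_5 = 344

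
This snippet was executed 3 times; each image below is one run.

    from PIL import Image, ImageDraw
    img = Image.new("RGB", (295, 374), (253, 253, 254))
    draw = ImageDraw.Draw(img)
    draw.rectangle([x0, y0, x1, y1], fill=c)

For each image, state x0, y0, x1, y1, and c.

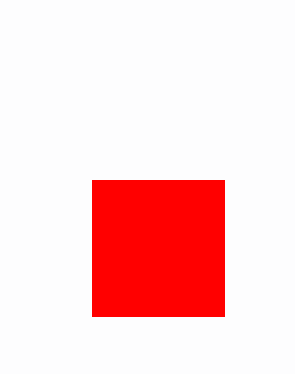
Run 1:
x0 = 92; y0 = 180; x1 = 224; y1 = 316; c = 'red'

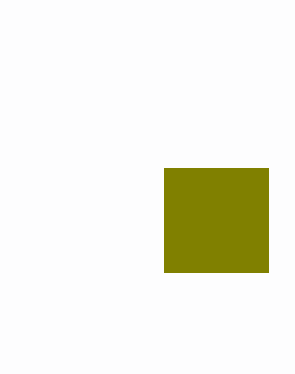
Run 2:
x0 = 164, y0 = 168, x1 = 268, y1 = 272, c = 'olive'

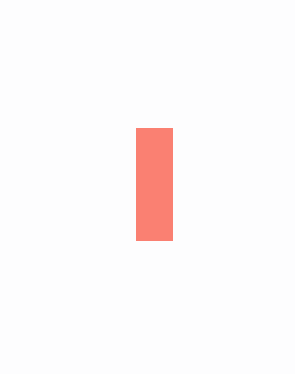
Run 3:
x0 = 136; y0 = 128; x1 = 172; y1 = 240; c = 'salmon'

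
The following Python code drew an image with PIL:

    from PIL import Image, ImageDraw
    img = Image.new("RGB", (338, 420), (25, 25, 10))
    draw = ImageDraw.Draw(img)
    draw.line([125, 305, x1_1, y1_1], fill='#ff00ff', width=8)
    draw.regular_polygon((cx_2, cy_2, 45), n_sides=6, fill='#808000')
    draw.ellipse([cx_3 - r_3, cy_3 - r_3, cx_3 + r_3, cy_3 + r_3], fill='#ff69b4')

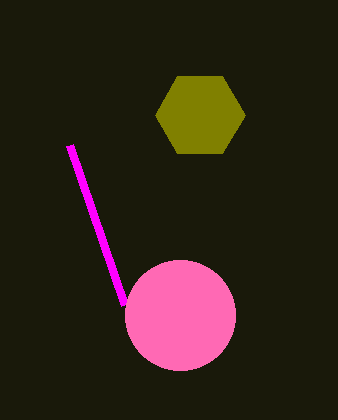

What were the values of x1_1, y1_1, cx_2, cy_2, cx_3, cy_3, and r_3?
x1_1 = 70
y1_1 = 145
cx_2 = 200
cy_2 = 115
cx_3 = 180
cy_3 = 315
r_3 = 55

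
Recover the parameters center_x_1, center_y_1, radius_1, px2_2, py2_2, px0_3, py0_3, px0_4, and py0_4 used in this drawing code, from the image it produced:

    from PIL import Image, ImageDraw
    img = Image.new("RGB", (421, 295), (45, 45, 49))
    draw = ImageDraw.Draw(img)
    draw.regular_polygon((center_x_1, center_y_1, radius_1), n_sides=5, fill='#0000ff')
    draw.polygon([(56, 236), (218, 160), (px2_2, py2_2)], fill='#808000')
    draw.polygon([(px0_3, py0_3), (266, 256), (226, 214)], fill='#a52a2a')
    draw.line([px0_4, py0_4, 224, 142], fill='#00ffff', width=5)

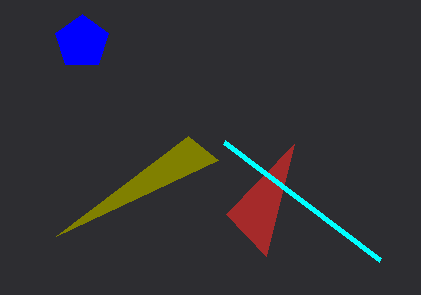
center_x_1 = 82, center_y_1 = 42, radius_1 = 28, px2_2 = 188, py2_2 = 136, px0_3 = 294, py0_3 = 144, px0_4 = 380, py0_4 = 260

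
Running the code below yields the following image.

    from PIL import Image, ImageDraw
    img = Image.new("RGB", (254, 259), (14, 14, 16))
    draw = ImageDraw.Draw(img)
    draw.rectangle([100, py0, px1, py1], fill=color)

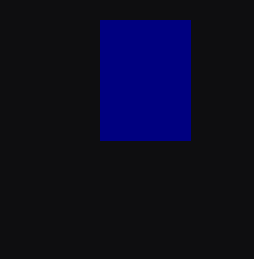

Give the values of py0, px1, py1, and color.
py0 = 20, px1 = 190, py1 = 140, color = 'navy'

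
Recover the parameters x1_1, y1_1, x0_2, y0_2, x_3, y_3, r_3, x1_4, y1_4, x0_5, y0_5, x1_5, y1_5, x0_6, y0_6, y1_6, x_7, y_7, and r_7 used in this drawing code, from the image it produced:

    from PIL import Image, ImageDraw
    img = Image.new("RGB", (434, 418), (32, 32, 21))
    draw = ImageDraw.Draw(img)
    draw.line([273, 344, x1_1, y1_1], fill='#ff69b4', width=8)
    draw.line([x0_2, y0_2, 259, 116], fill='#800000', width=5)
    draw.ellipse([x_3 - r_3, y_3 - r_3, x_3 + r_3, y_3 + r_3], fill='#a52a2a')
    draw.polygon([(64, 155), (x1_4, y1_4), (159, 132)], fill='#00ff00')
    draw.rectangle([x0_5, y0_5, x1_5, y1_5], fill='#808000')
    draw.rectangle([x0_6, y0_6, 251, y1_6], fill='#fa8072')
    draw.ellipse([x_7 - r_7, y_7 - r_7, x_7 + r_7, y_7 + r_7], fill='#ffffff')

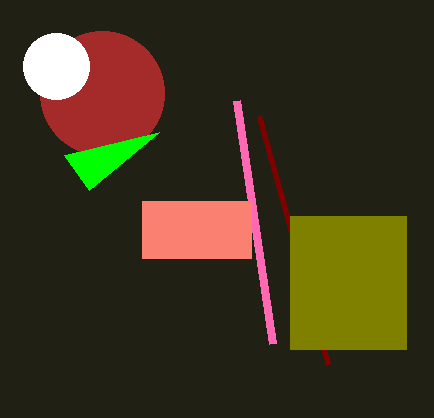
x1_1 = 237
y1_1 = 101
x0_2 = 328
y0_2 = 364
x_3 = 102
y_3 = 93
r_3 = 62
x1_4 = 89
y1_4 = 190
x0_5 = 290
y0_5 = 216
x1_5 = 406
y1_5 = 349
x0_6 = 142
y0_6 = 201
y1_6 = 258
x_7 = 56
y_7 = 66
r_7 = 33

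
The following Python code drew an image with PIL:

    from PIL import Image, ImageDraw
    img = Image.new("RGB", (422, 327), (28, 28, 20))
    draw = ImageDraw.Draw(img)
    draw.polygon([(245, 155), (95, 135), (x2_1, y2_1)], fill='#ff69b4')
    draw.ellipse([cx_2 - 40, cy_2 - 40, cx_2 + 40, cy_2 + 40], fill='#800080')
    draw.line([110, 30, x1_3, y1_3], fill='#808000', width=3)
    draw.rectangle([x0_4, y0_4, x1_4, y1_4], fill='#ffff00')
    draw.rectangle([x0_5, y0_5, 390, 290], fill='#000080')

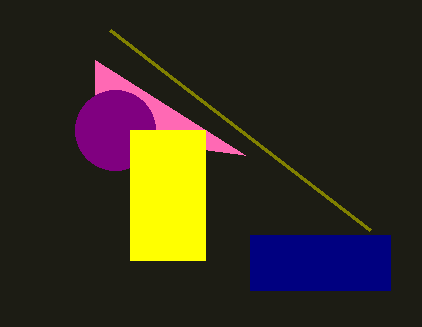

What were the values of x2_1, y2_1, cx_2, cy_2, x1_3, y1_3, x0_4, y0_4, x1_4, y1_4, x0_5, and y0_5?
x2_1 = 95
y2_1 = 60
cx_2 = 115
cy_2 = 130
x1_3 = 370
y1_3 = 230
x0_4 = 130
y0_4 = 130
x1_4 = 205
y1_4 = 260
x0_5 = 250
y0_5 = 235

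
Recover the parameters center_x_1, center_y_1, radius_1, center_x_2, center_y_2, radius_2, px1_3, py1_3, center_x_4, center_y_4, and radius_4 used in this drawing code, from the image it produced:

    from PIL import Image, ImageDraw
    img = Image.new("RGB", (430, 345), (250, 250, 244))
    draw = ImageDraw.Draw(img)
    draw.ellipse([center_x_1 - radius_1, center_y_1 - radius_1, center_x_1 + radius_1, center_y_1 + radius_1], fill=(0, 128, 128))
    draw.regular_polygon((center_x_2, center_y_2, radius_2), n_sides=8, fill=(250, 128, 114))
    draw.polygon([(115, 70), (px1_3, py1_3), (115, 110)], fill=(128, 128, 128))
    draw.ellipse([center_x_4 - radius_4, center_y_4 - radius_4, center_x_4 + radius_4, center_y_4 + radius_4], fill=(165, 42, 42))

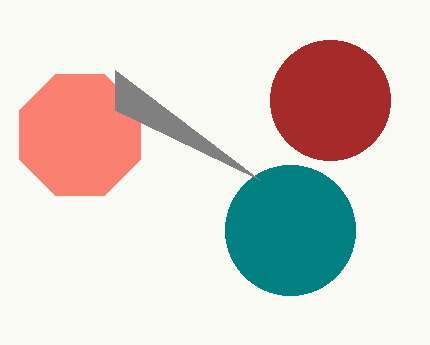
center_x_1 = 290
center_y_1 = 230
radius_1 = 65
center_x_2 = 80
center_y_2 = 135
radius_2 = 65
px1_3 = 260
py1_3 = 180
center_x_4 = 330
center_y_4 = 100
radius_4 = 60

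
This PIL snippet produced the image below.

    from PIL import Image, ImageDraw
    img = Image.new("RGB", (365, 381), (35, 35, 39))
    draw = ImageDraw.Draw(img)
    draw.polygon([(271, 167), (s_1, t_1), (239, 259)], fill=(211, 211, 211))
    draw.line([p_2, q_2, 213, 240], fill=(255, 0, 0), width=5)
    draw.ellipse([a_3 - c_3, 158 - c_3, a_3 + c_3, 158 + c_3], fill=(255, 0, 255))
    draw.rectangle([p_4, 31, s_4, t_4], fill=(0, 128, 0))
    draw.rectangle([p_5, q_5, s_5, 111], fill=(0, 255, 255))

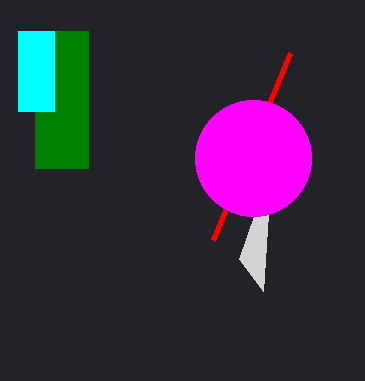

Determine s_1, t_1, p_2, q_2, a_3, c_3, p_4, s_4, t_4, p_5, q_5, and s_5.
s_1 = 263; t_1 = 291; p_2 = 290; q_2 = 53; a_3 = 253; c_3 = 58; p_4 = 35; s_4 = 88; t_4 = 168; p_5 = 18; q_5 = 31; s_5 = 54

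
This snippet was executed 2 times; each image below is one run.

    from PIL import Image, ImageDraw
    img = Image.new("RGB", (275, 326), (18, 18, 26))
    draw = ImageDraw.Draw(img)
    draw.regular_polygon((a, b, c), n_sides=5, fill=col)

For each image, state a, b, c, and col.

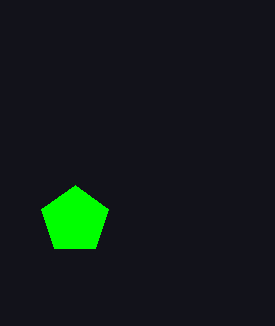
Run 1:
a = 75; b = 220; c = 35; col = 'lime'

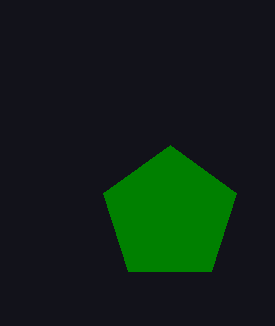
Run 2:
a = 170; b = 215; c = 70; col = 'green'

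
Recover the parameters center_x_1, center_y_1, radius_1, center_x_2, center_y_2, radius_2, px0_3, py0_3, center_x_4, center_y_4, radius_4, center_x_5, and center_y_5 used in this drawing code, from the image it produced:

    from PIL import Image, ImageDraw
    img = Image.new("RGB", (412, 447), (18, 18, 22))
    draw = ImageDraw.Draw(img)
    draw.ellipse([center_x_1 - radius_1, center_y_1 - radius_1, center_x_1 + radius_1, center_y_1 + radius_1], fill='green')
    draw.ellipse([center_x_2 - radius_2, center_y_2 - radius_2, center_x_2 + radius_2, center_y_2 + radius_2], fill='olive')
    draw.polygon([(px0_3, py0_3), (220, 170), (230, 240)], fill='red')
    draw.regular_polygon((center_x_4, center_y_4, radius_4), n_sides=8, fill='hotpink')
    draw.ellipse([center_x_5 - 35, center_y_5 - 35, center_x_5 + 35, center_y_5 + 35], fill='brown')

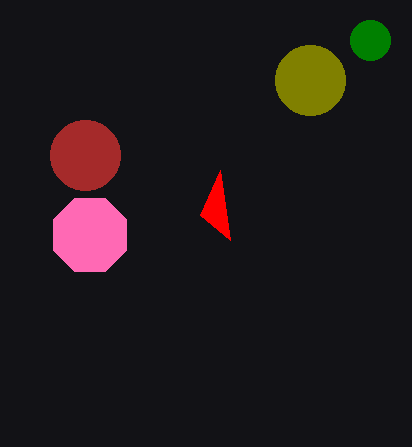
center_x_1 = 370
center_y_1 = 40
radius_1 = 20
center_x_2 = 310
center_y_2 = 80
radius_2 = 35
px0_3 = 200
py0_3 = 215
center_x_4 = 90
center_y_4 = 235
radius_4 = 40
center_x_5 = 85
center_y_5 = 155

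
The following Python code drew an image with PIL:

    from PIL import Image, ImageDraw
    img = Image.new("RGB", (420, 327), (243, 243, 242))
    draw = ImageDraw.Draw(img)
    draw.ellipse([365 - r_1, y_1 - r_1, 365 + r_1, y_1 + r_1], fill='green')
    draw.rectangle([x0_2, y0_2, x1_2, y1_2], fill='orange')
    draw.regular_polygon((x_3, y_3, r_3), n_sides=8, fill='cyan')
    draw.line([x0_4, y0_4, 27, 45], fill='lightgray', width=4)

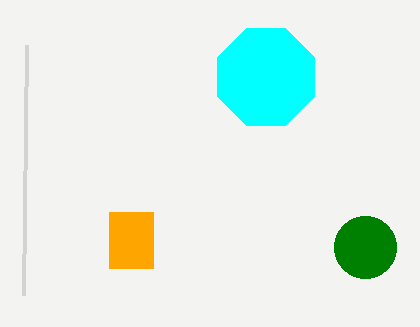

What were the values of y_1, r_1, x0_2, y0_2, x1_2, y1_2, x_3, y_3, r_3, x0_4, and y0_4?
y_1 = 247, r_1 = 31, x0_2 = 109, y0_2 = 212, x1_2 = 153, y1_2 = 268, x_3 = 266, y_3 = 77, r_3 = 52, x0_4 = 24, y0_4 = 295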